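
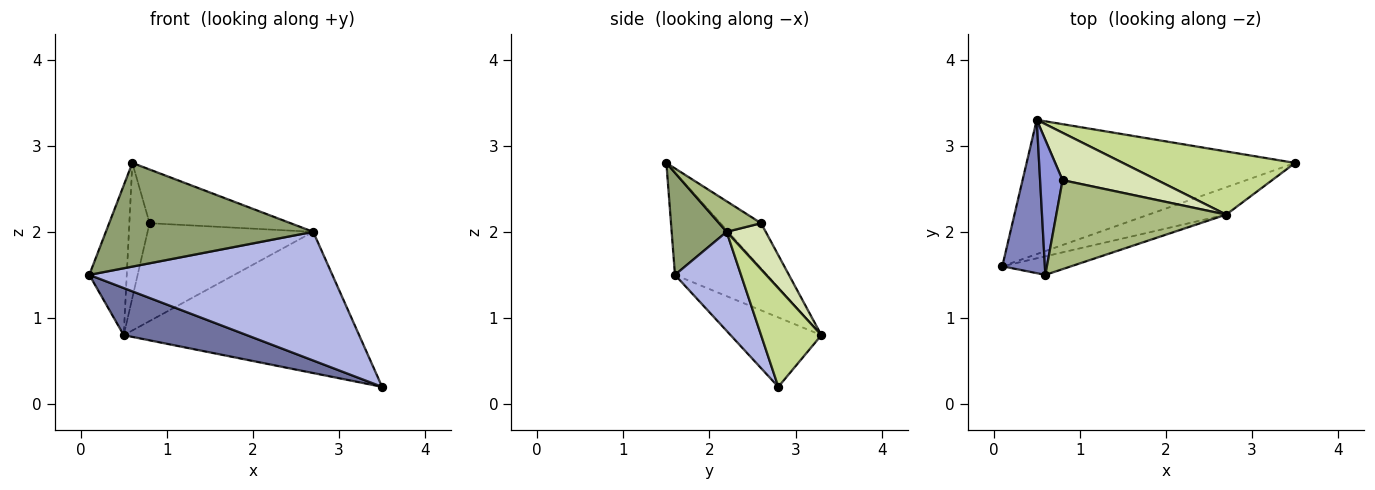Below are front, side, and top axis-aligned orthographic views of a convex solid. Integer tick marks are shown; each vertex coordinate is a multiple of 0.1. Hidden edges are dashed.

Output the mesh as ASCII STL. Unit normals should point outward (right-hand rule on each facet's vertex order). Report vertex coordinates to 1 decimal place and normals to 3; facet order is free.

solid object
 facet normal -0.237 -0.322 -0.917
  outer loop
   vertex 0.5 3.3 0.8
   vertex 3.5 2.8 0.2
   vertex 0.1 1.6 1.5
  endloop
 endfacet
 facet normal -0.864 0.351 0.360
  outer loop
   vertex 0.6 1.5 2.8
   vertex 0.5 3.3 0.8
   vertex 0.1 1.6 1.5
  endloop
 endfacet
 facet normal -0.816 0.408 0.408
  outer loop
   vertex 0.8 2.6 2.1
   vertex 0.5 3.3 0.8
   vertex 0.6 1.5 2.8
  endloop
 endfacet
 facet normal 0.257 -0.945 -0.201
  outer loop
   vertex 2.7 2.2 2.0
   vertex 0.1 1.6 1.5
   vertex 3.5 2.8 0.2
  endloop
 endfacet
 facet normal 0.253 -0.952 -0.170
  outer loop
   vertex 2.7 2.2 2.0
   vertex 0.6 1.5 2.8
   vertex 0.1 1.6 1.5
  endloop
 endfacet
 facet normal 0.152 0.511 0.846
  outer loop
   vertex 2.7 2.2 2.0
   vertex 0.8 2.6 2.1
   vertex 0.6 1.5 2.8
  endloop
 endfacet
 facet normal 0.228 0.889 0.397
  outer loop
   vertex 2.7 2.2 2.0
   vertex 3.5 2.8 0.2
   vertex 0.5 3.3 0.8
  endloop
 endfacet
 facet normal 0.208 0.880 0.426
  outer loop
   vertex 2.7 2.2 2.0
   vertex 0.5 3.3 0.8
   vertex 0.8 2.6 2.1
  endloop
 endfacet
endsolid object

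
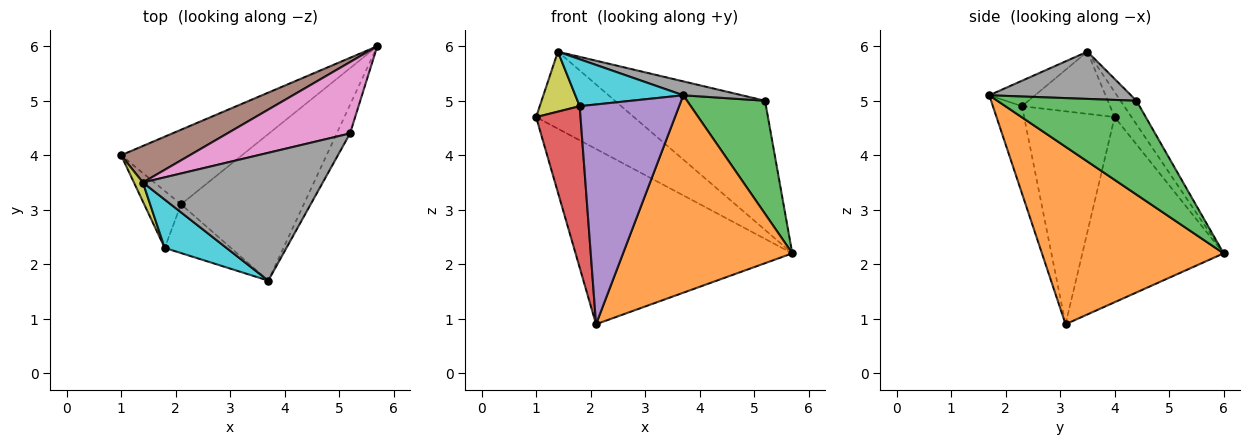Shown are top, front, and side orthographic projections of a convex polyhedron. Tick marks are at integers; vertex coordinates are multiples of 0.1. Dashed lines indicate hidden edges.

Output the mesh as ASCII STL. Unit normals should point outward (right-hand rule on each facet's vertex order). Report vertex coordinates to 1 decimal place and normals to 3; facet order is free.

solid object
 facet normal -0.514 0.789 -0.336
  outer loop
   vertex 2.1 3.1 0.9
   vertex 1.0 4.0 4.7
   vertex 5.7 6.0 2.2
  endloop
 endfacet
 facet normal 0.653 -0.608 -0.451
  outer loop
   vertex 2.1 3.1 0.9
   vertex 5.7 6.0 2.2
   vertex 3.7 1.7 5.1
  endloop
 endfacet
 facet normal 0.866 -0.485 -0.123
  outer loop
   vertex 5.2 4.4 5.0
   vertex 3.7 1.7 5.1
   vertex 5.7 6.0 2.2
  endloop
 endfacet
 facet normal -0.887 -0.435 -0.154
  outer loop
   vertex 1.8 2.3 4.9
   vertex 1.0 4.0 4.7
   vertex 2.1 3.1 0.9
  endloop
 endfacet
 facet normal -0.275 -0.939 -0.208
  outer loop
   vertex 1.8 2.3 4.9
   vertex 2.1 3.1 0.9
   vertex 3.7 1.7 5.1
  endloop
 endfacet
 facet normal -0.155 0.893 0.423
  outer loop
   vertex 1.4 3.5 5.9
   vertex 5.7 6.0 2.2
   vertex 1.0 4.0 4.7
  endloop
 endfacet
 facet normal -0.092 0.872 0.482
  outer loop
   vertex 1.4 3.5 5.9
   vertex 5.2 4.4 5.0
   vertex 5.7 6.0 2.2
  endloop
 endfacet
 facet normal 0.253 -0.105 0.962
  outer loop
   vertex 1.4 3.5 5.9
   vertex 3.7 1.7 5.1
   vertex 5.2 4.4 5.0
  endloop
 endfacet
 facet normal -0.903 -0.410 0.130
  outer loop
   vertex 1.4 3.5 5.9
   vertex 1.0 4.0 4.7
   vertex 1.8 2.3 4.9
  endloop
 endfacet
 facet normal -0.283 -0.668 0.688
  outer loop
   vertex 1.4 3.5 5.9
   vertex 1.8 2.3 4.9
   vertex 3.7 1.7 5.1
  endloop
 endfacet
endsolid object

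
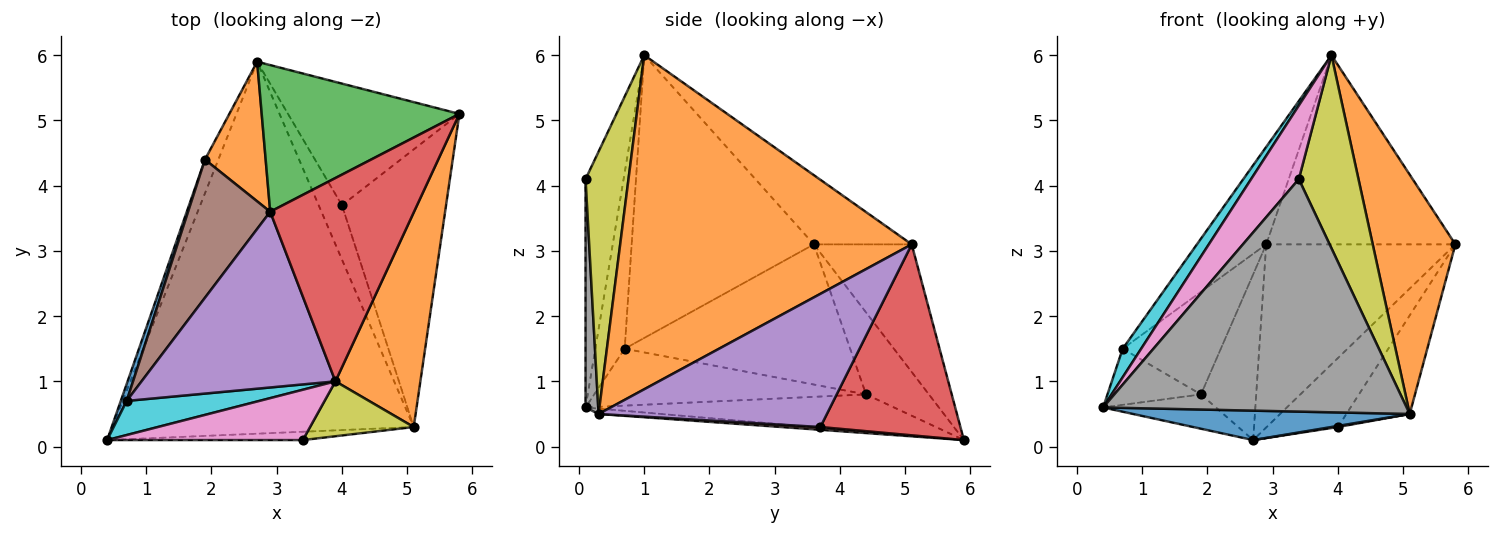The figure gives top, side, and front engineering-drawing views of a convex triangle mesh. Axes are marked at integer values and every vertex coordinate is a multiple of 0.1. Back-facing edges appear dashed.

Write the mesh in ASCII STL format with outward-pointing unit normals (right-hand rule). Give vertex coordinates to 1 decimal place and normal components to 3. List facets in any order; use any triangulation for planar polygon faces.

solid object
 facet normal -0.018 -0.079 -0.997
  outer loop
   vertex 5.1 0.3 0.5
   vertex 0.4 0.1 0.6
   vertex 2.7 5.9 0.1
  endloop
 endfacet
 facet normal 0.935 -0.265 0.238
  outer loop
   vertex 5.1 0.3 0.5
   vertex 5.8 5.1 3.1
   vertex 3.9 1.0 6.0
  endloop
 endfacet
 facet normal -0.890 0.325 -0.320
  outer loop
   vertex 1.9 4.4 0.8
   vertex 2.7 5.9 0.1
   vertex 0.4 0.1 0.6
  endloop
 endfacet
 facet normal 0.696 0.354 -0.625
  outer loop
   vertex 4.0 3.7 0.3
   vertex 2.7 5.9 0.1
   vertex 5.8 5.1 3.1
  endloop
 endfacet
 facet normal 0.770 0.214 -0.602
  outer loop
   vertex 4.0 3.7 0.3
   vertex 5.8 5.1 3.1
   vertex 5.1 0.3 0.5
  endloop
 endfacet
 facet normal 0.119 -0.020 -0.993
  outer loop
   vertex 4.0 3.7 0.3
   vertex 5.1 0.3 0.5
   vertex 2.7 5.9 0.1
  endloop
 endfacet
 facet normal -0.550 -0.690 0.471
  outer loop
   vertex 3.4 0.1 4.1
   vertex 3.9 1.0 6.0
   vertex 0.4 0.1 0.6
  endloop
 endfacet
 facet normal 0.042 -0.998 -0.036
  outer loop
   vertex 3.4 0.1 4.1
   vertex 0.4 0.1 0.6
   vertex 5.1 0.3 0.5
  endloop
 endfacet
 facet normal 0.569 -0.791 0.225
  outer loop
   vertex 3.4 0.1 4.1
   vertex 5.1 0.3 0.5
   vertex 3.9 1.0 6.0
  endloop
 endfacet
 facet normal -0.714 -0.449 0.537
  outer loop
   vertex 0.7 0.7 1.5
   vertex 0.4 0.1 0.6
   vertex 3.9 1.0 6.0
  endloop
 endfacet
 facet normal -0.941 0.324 0.098
  outer loop
   vertex 0.7 0.7 1.5
   vertex 1.9 4.4 0.8
   vertex 0.4 0.1 0.6
  endloop
 endfacet
 facet normal -0.656 0.577 0.486
  outer loop
   vertex 2.9 3.6 3.1
   vertex 2.7 5.9 0.1
   vertex 1.9 4.4 0.8
  endloop
 endfacet
 facet normal -0.374 0.724 0.580
  outer loop
   vertex 2.9 3.6 3.1
   vertex 5.8 5.1 3.1
   vertex 2.7 5.9 0.1
  endloop
 endfacet
 facet normal -0.332 0.642 0.691
  outer loop
   vertex 2.9 3.6 3.1
   vertex 3.9 1.0 6.0
   vertex 5.8 5.1 3.1
  endloop
 endfacet
 facet normal -0.787 0.299 0.540
  outer loop
   vertex 2.9 3.6 3.1
   vertex 0.7 0.7 1.5
   vertex 3.9 1.0 6.0
  endloop
 endfacet
 facet normal -0.808 0.352 0.473
  outer loop
   vertex 2.9 3.6 3.1
   vertex 1.9 4.4 0.8
   vertex 0.7 0.7 1.5
  endloop
 endfacet
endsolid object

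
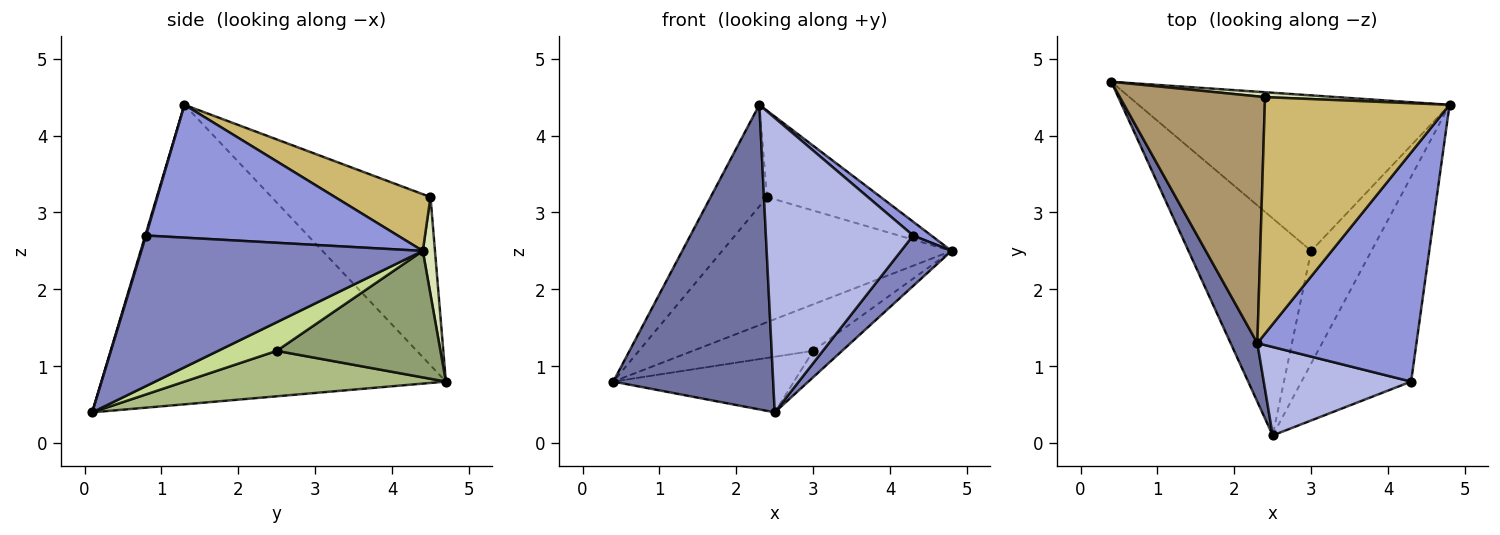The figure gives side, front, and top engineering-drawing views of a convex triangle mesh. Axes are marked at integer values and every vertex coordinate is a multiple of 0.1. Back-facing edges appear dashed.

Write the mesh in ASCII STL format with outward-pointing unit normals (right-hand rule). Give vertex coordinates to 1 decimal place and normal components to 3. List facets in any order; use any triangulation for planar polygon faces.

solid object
 facet normal -0.904 -0.420 0.081
  outer loop
   vertex 2.3 1.3 4.4
   vertex 0.4 4.7 0.8
   vertex 2.5 0.1 0.4
  endloop
 endfacet
 facet normal 0.800 -0.143 -0.582
  outer loop
   vertex 4.3 0.8 2.7
   vertex 2.5 0.1 0.4
   vertex 4.8 4.4 2.5
  endloop
 endfacet
 facet normal 0.640 -0.046 0.767
  outer loop
   vertex 4.3 0.8 2.7
   vertex 4.8 4.4 2.5
   vertex 2.3 1.3 4.4
  endloop
 endfacet
 facet normal 0.005 -0.958 0.288
  outer loop
   vertex 4.3 0.8 2.7
   vertex 2.3 1.3 4.4
   vertex 2.5 0.1 0.4
  endloop
 endfacet
 facet normal 0.363 0.267 -0.893
  outer loop
   vertex 3.0 2.5 1.2
   vertex 0.4 4.7 0.8
   vertex 4.8 4.4 2.5
  endloop
 endfacet
 facet normal 0.338 0.234 -0.912
  outer loop
   vertex 3.0 2.5 1.2
   vertex 2.5 0.1 0.4
   vertex 0.4 4.7 0.8
  endloop
 endfacet
 facet normal 0.420 0.207 -0.884
  outer loop
   vertex 3.0 2.5 1.2
   vertex 4.8 4.4 2.5
   vertex 2.5 0.1 0.4
  endloop
 endfacet
 facet normal 0.053 0.998 0.039
  outer loop
   vertex 2.4 4.5 3.2
   vertex 4.8 4.4 2.5
   vertex 0.4 4.7 0.8
  endloop
 endfacet
 facet normal -0.731 0.259 0.631
  outer loop
   vertex 2.4 4.5 3.2
   vertex 0.4 4.7 0.8
   vertex 2.3 1.3 4.4
  endloop
 endfacet
 facet normal 0.277 0.330 0.903
  outer loop
   vertex 2.4 4.5 3.2
   vertex 2.3 1.3 4.4
   vertex 4.8 4.4 2.5
  endloop
 endfacet
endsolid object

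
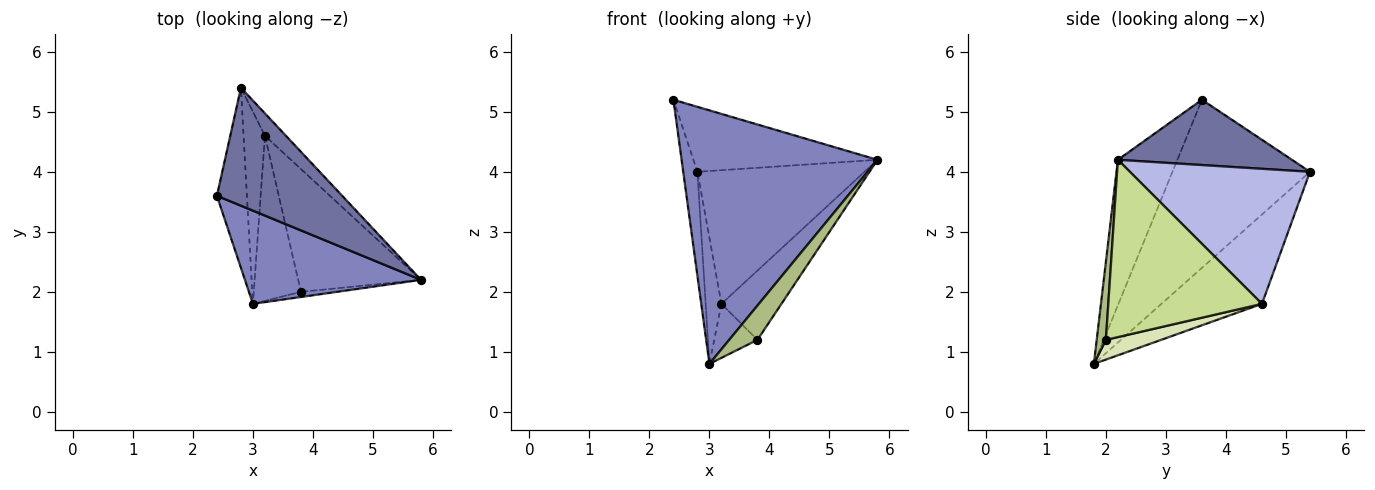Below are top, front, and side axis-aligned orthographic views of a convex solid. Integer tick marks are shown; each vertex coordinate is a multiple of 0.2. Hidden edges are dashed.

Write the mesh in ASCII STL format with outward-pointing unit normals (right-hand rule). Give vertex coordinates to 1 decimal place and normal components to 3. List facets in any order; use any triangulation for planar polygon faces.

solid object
 facet normal 0.415 0.439 0.797
  outer loop
   vertex 2.8 5.4 4.0
   vertex 2.4 3.6 5.2
   vertex 5.8 2.2 4.2
  endloop
 endfacet
 facet normal -0.274 -0.903 0.332
  outer loop
   vertex 3.0 1.8 0.8
   vertex 5.8 2.2 4.2
   vertex 2.4 3.6 5.2
  endloop
 endfacet
 facet normal -0.979 0.101 -0.175
  outer loop
   vertex 3.0 1.8 0.8
   vertex 2.4 3.6 5.2
   vertex 2.8 5.4 4.0
  endloop
 endfacet
 facet normal 0.728 0.676 -0.113
  outer loop
   vertex 3.2 4.6 1.8
   vertex 2.8 5.4 4.0
   vertex 5.8 2.2 4.2
  endloop
 endfacet
 facet normal -0.962 0.151 -0.230
  outer loop
   vertex 3.2 4.6 1.8
   vertex 3.0 1.8 0.8
   vertex 2.8 5.4 4.0
  endloop
 endfacet
 facet normal 0.306 -0.942 -0.141
  outer loop
   vertex 3.8 2.0 1.2
   vertex 5.8 2.2 4.2
   vertex 3.0 1.8 0.8
  endloop
 endfacet
 facet normal 0.783 0.306 -0.542
  outer loop
   vertex 3.8 2.0 1.2
   vertex 3.2 4.6 1.8
   vertex 5.8 2.2 4.2
  endloop
 endfacet
 facet normal 0.369 0.289 -0.883
  outer loop
   vertex 3.8 2.0 1.2
   vertex 3.0 1.8 0.8
   vertex 3.2 4.6 1.8
  endloop
 endfacet
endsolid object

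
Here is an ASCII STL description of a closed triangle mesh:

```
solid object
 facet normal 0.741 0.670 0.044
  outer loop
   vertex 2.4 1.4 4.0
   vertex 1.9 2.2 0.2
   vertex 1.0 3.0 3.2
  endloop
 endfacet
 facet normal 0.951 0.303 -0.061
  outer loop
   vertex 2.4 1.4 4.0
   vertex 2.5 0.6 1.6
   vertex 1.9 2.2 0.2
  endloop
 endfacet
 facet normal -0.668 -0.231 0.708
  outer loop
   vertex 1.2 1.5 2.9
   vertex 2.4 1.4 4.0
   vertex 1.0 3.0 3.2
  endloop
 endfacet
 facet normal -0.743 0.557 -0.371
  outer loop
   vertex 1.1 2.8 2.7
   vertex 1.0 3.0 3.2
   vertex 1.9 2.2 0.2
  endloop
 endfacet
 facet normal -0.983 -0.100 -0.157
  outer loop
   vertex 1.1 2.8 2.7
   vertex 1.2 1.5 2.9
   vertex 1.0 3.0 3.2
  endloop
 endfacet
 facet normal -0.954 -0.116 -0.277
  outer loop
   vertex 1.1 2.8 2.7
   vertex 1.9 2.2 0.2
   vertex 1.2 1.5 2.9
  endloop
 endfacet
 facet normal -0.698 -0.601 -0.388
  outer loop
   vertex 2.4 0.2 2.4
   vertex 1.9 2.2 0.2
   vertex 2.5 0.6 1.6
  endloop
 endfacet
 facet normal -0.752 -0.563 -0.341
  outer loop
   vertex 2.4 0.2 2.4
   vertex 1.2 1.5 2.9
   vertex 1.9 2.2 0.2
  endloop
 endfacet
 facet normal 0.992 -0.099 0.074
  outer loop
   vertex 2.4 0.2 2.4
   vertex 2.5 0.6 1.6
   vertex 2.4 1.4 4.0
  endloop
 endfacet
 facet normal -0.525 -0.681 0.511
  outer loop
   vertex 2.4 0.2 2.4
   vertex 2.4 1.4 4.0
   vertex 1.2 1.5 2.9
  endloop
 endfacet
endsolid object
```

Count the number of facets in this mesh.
10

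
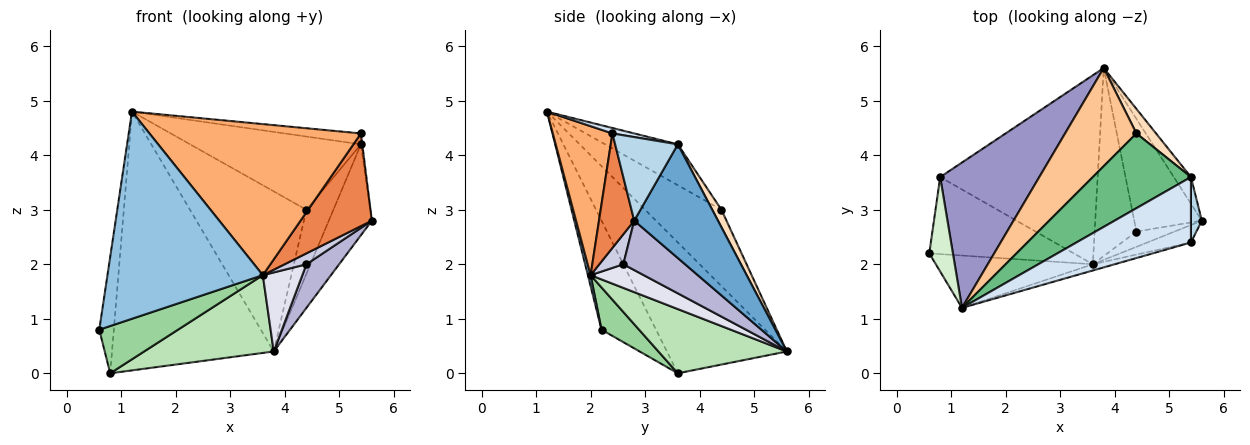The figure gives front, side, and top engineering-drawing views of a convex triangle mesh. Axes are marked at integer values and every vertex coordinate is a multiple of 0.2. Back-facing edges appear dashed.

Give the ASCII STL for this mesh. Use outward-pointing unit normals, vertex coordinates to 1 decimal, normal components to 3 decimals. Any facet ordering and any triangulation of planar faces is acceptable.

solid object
 facet normal 0.882 0.453 -0.133
  outer loop
   vertex 5.4 3.6 4.2
   vertex 5.6 2.8 2.8
   vertex 3.8 5.6 0.4
  endloop
 endfacet
 facet normal 0.017 -0.969 -0.245
  outer loop
   vertex 3.6 2.0 1.8
   vertex 1.2 1.2 4.8
   vertex 0.6 2.2 0.8
  endloop
 endfacet
 facet normal 0.991 0.022 0.129
  outer loop
   vertex 5.4 2.4 4.4
   vertex 5.6 2.8 2.8
   vertex 5.4 3.6 4.2
  endloop
 endfacet
 facet normal 0.047 0.164 0.985
  outer loop
   vertex 5.4 2.4 4.4
   vertex 5.4 3.6 4.2
   vertex 1.2 1.2 4.8
  endloop
 endfacet
 facet normal 0.437 -0.884 -0.166
  outer loop
   vertex 5.4 2.4 4.4
   vertex 3.6 2.0 1.8
   vertex 5.6 2.8 2.8
  endloop
 endfacet
 facet normal 0.271 -0.962 -0.040
  outer loop
   vertex 5.4 2.4 4.4
   vertex 1.2 1.2 4.8
   vertex 3.6 2.0 1.8
  endloop
 endfacet
 facet normal -0.488 0.744 0.456
  outer loop
   vertex 4.4 4.4 3.0
   vertex 3.8 5.6 0.4
   vertex 1.2 1.2 4.8
  endloop
 endfacet
 facet normal 0.303 0.890 0.341
  outer loop
   vertex 4.4 4.4 3.0
   vertex 5.4 3.6 4.2
   vertex 3.8 5.6 0.4
  endloop
 endfacet
 facet normal -0.285 0.671 0.685
  outer loop
   vertex 4.4 4.4 3.0
   vertex 1.2 1.2 4.8
   vertex 5.4 3.6 4.2
  endloop
 endfacet
 facet normal 0.242 -0.507 -0.827
  outer loop
   vertex 0.8 3.6 0.0
   vertex 3.6 2.0 1.8
   vertex 0.6 2.2 0.8
  endloop
 endfacet
 facet normal 0.353 -0.356 -0.865
  outer loop
   vertex 0.8 3.6 0.0
   vertex 3.8 5.6 0.4
   vertex 3.6 2.0 1.8
  endloop
 endfacet
 facet normal -0.946 0.252 0.205
  outer loop
   vertex 0.8 3.6 0.0
   vertex 0.6 2.2 0.8
   vertex 1.2 1.2 4.8
  endloop
 endfacet
 facet normal -0.543 0.732 0.411
  outer loop
   vertex 0.8 3.6 0.0
   vertex 1.2 1.2 4.8
   vertex 3.8 5.6 0.4
  endloop
 endfacet
 facet normal 0.563 -0.298 -0.770
  outer loop
   vertex 4.4 2.6 2.0
   vertex 3.8 5.6 0.4
   vertex 5.6 2.8 2.8
  endloop
 endfacet
 facet normal 0.539 -0.490 -0.686
  outer loop
   vertex 4.4 2.6 2.0
   vertex 5.6 2.8 2.8
   vertex 3.6 2.0 1.8
  endloop
 endfacet
 facet normal 0.462 -0.344 -0.818
  outer loop
   vertex 4.4 2.6 2.0
   vertex 3.6 2.0 1.8
   vertex 3.8 5.6 0.4
  endloop
 endfacet
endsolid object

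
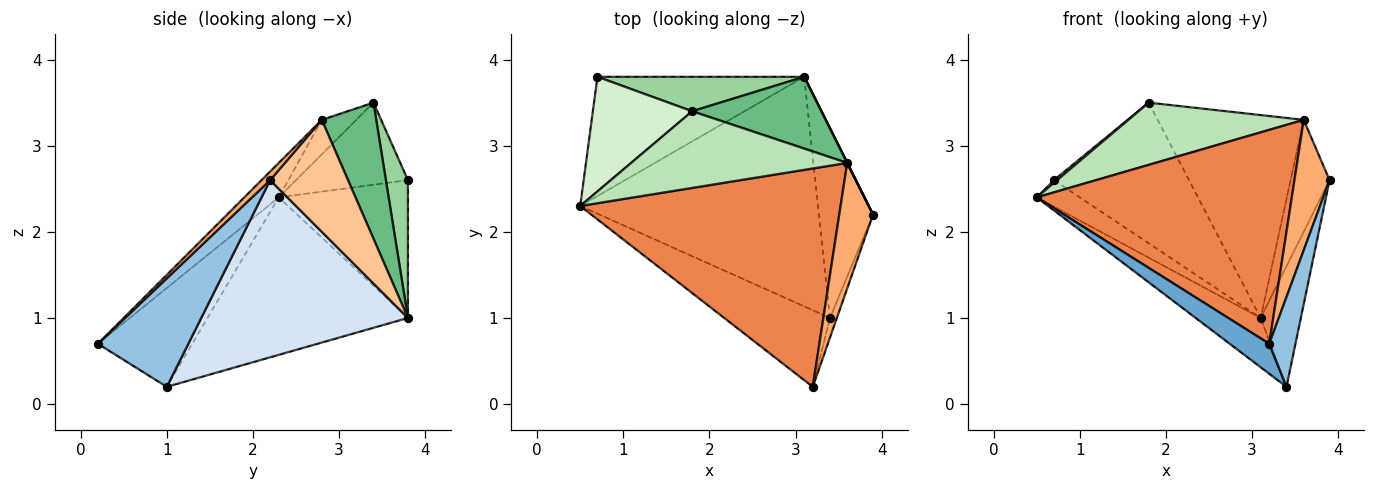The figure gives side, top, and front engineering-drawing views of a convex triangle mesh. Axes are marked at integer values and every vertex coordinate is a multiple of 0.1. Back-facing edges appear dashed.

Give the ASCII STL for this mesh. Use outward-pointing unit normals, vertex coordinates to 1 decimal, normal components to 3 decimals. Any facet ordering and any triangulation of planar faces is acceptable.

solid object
 facet normal -0.656 -0.275 -0.703
  outer loop
   vertex 3.4 1.0 0.2
   vertex 3.2 0.2 0.7
   vertex 0.5 2.3 2.4
  endloop
 endfacet
 facet normal 0.959 -0.278 -0.061
  outer loop
   vertex 3.4 1.0 0.2
   vertex 3.9 2.2 2.6
   vertex 3.2 0.2 0.7
  endloop
 endfacet
 facet normal -0.544 0.176 -0.821
  outer loop
   vertex 3.1 3.8 1.0
   vertex 3.4 1.0 0.2
   vertex 0.5 2.3 2.4
  endloop
 endfacet
 facet normal 0.940 0.183 -0.287
  outer loop
   vertex 3.1 3.8 1.0
   vertex 3.9 2.2 2.6
   vertex 3.4 1.0 0.2
  endloop
 endfacet
 facet normal -0.094 -0.697 0.711
  outer loop
   vertex 3.6 2.8 3.3
   vertex 0.5 2.3 2.4
   vertex 3.2 0.2 0.7
  endloop
 endfacet
 facet normal 0.174 -0.710 0.683
  outer loop
   vertex 3.6 2.8 3.3
   vertex 3.2 0.2 0.7
   vertex 3.9 2.2 2.6
  endloop
 endfacet
 facet normal 0.894 0.447 0.000
  outer loop
   vertex 3.6 2.8 3.3
   vertex 3.9 2.2 2.6
   vertex 3.1 3.8 1.0
  endloop
 endfacet
 facet normal -0.545 0.182 -0.818
  outer loop
   vertex 0.7 3.8 2.6
   vertex 3.1 3.8 1.0
   vertex 0.5 2.3 2.4
  endloop
 endfacet
 facet normal 0.331 0.889 0.315
  outer loop
   vertex 1.8 3.4 3.5
   vertex 3.6 2.8 3.3
   vertex 3.1 3.8 1.0
  endloop
 endfacet
 facet normal 0.157 0.959 0.235
  outer loop
   vertex 1.8 3.4 3.5
   vertex 3.1 3.8 1.0
   vertex 0.7 3.8 2.6
  endloop
 endfacet
 facet normal -0.123 -0.625 0.771
  outer loop
   vertex 1.8 3.4 3.5
   vertex 0.5 2.3 2.4
   vertex 3.6 2.8 3.3
  endloop
 endfacet
 facet normal -0.637 -0.018 0.771
  outer loop
   vertex 1.8 3.4 3.5
   vertex 0.7 3.8 2.6
   vertex 0.5 2.3 2.4
  endloop
 endfacet
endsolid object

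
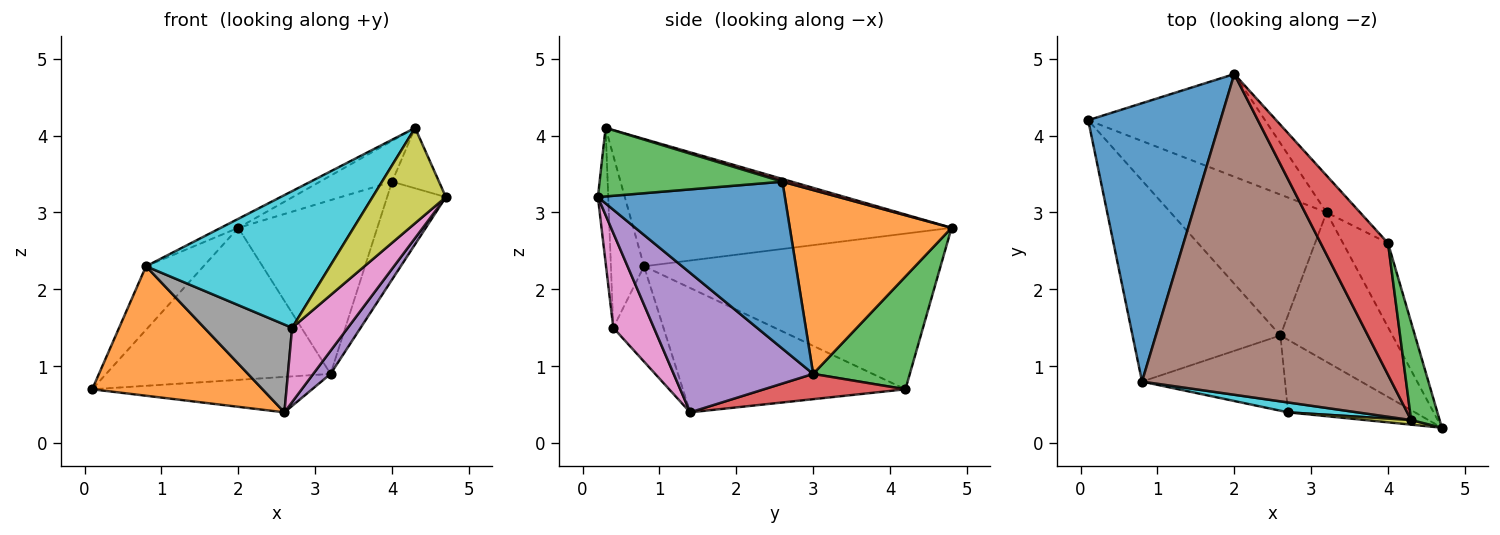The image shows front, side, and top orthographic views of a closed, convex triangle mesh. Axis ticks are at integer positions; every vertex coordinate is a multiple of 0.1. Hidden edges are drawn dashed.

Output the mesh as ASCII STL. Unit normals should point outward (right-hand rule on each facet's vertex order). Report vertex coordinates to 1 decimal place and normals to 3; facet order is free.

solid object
 facet normal -0.754 0.146 0.640
  outer loop
   vertex 0.8 0.8 2.3
   vertex 2.0 4.8 2.8
   vertex 0.1 4.2 0.7
  endloop
 endfacet
 facet normal -0.577 -0.442 -0.687
  outer loop
   vertex 0.8 0.8 2.3
   vertex 0.1 4.2 0.7
   vertex 2.6 1.4 0.4
  endloop
 endfacet
 facet normal 0.336 0.780 -0.527
  outer loop
   vertex 3.2 3.0 0.9
   vertex 0.1 4.2 0.7
   vertex 2.0 4.8 2.8
  endloop
 endfacet
 facet normal 0.155 0.241 -0.958
  outer loop
   vertex 3.2 3.0 0.9
   vertex 2.6 1.4 0.4
   vertex 0.1 4.2 0.7
  endloop
 endfacet
 facet normal 0.776 -0.096 -0.623
  outer loop
   vertex 3.2 3.0 0.9
   vertex 4.7 0.2 3.2
   vertex 2.6 1.4 0.4
  endloop
 endfacet
 facet normal -0.454 0.025 0.890
  outer loop
   vertex 4.3 0.3 4.1
   vertex 2.0 4.8 2.8
   vertex 0.8 0.8 2.3
  endloop
 endfacet
 facet normal 0.463 -0.635 -0.619
  outer loop
   vertex 2.7 0.4 1.5
   vertex 2.6 1.4 0.4
   vertex 4.7 0.2 3.2
  endloop
 endfacet
 facet normal -0.398 -0.697 -0.597
  outer loop
   vertex 2.7 0.4 1.5
   vertex 0.8 0.8 2.3
   vertex 2.6 1.4 0.4
  endloop
 endfacet
 facet normal -0.140 -0.989 0.048
  outer loop
   vertex 2.7 0.4 1.5
   vertex 4.7 0.2 3.2
   vertex 4.3 0.3 4.1
  endloop
 endfacet
 facet normal -0.177 -0.982 0.071
  outer loop
   vertex 2.7 0.4 1.5
   vertex 4.3 0.3 4.1
   vertex 0.8 0.8 2.3
  endloop
 endfacet
 facet normal 0.924 0.290 -0.249
  outer loop
   vertex 4.0 2.6 3.4
   vertex 4.7 0.2 3.2
   vertex 3.2 3.0 0.9
  endloop
 endfacet
 facet normal 0.751 0.646 -0.137
  outer loop
   vertex 4.0 2.6 3.4
   vertex 3.2 3.0 0.9
   vertex 2.0 4.8 2.8
  endloop
 endfacet
 facet normal 0.898 0.231 0.374
  outer loop
   vertex 4.0 2.6 3.4
   vertex 4.3 0.3 4.1
   vertex 4.7 0.2 3.2
  endloop
 endfacet
 facet normal 0.039 0.296 0.955
  outer loop
   vertex 4.0 2.6 3.4
   vertex 2.0 4.8 2.8
   vertex 4.3 0.3 4.1
  endloop
 endfacet
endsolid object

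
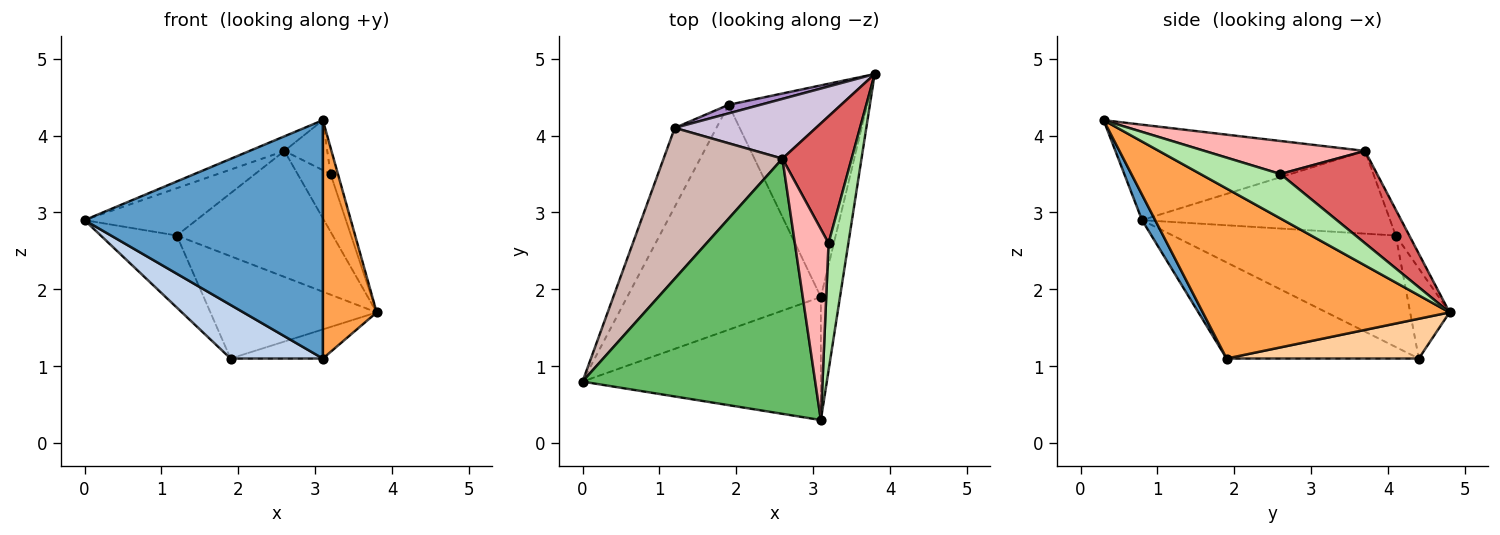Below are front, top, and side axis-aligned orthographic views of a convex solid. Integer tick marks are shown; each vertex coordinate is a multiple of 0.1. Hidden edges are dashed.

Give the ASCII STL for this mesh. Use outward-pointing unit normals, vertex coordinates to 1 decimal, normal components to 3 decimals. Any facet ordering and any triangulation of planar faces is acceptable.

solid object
 facet normal 0.049 -0.888 -0.458
  outer loop
   vertex 3.1 1.9 1.1
   vertex 3.1 0.3 4.2
   vertex 0.0 0.8 2.9
  endloop
 endfacet
 facet normal -0.435 -0.209 -0.876
  outer loop
   vertex 3.1 1.9 1.1
   vertex 0.0 0.8 2.9
   vertex 1.9 4.4 1.1
  endloop
 endfacet
 facet normal 0.971 -0.212 -0.109
  outer loop
   vertex 3.1 1.9 1.1
   vertex 3.8 4.8 1.7
   vertex 3.1 0.3 4.2
  endloop
 endfacet
 facet normal 0.273 0.131 -0.953
  outer loop
   vertex 3.1 1.9 1.1
   vertex 1.9 4.4 1.1
   vertex 3.8 4.8 1.7
  endloop
 endfacet
 facet normal -0.379 0.053 0.924
  outer loop
   vertex 2.6 3.7 3.8
   vertex 0.0 0.8 2.9
   vertex 3.1 0.3 4.2
  endloop
 endfacet
 facet normal 0.910 0.084 0.406
  outer loop
   vertex 3.2 2.6 3.5
   vertex 3.1 0.3 4.2
   vertex 3.8 4.8 1.7
  endloop
 endfacet
 facet normal 0.772 0.263 0.579
  outer loop
   vertex 3.2 2.6 3.5
   vertex 3.8 4.8 1.7
   vertex 2.6 3.7 3.8
  endloop
 endfacet
 facet normal 0.688 0.184 0.702
  outer loop
   vertex 3.2 2.6 3.5
   vertex 2.6 3.7 3.8
   vertex 3.1 0.3 4.2
  endloop
 endfacet
 facet normal -0.230 0.970 0.081
  outer loop
   vertex 1.2 4.1 2.7
   vertex 3.8 4.8 1.7
   vertex 1.9 4.4 1.1
  endloop
 endfacet
 facet normal -0.078 0.901 0.427
  outer loop
   vertex 1.2 4.1 2.7
   vertex 2.6 3.7 3.8
   vertex 3.8 4.8 1.7
  endloop
 endfacet
 facet normal -0.892 0.304 -0.333
  outer loop
   vertex 1.2 4.1 2.7
   vertex 1.9 4.4 1.1
   vertex 0.0 0.8 2.9
  endloop
 endfacet
 facet normal -0.553 0.249 0.795
  outer loop
   vertex 1.2 4.1 2.7
   vertex 0.0 0.8 2.9
   vertex 2.6 3.7 3.8
  endloop
 endfacet
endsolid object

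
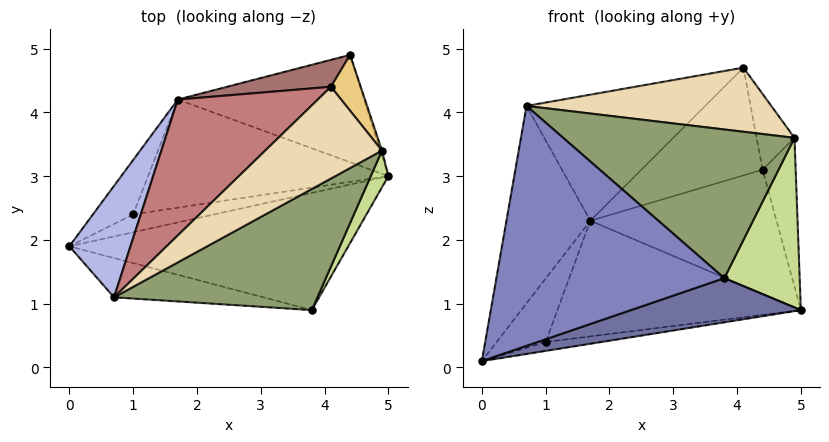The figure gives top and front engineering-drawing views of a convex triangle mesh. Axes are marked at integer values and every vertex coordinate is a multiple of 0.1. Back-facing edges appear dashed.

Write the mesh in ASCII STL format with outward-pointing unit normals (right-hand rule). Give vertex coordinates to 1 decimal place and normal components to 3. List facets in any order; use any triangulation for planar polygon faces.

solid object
 facet normal 0.222 -0.344 -0.912
  outer loop
   vertex 3.8 0.9 1.4
   vertex 0.0 1.9 0.1
   vertex 5.0 3.0 0.9
  endloop
 endfacet
 facet normal -0.200 -0.967 -0.158
  outer loop
   vertex 0.7 1.1 4.1
   vertex 0.0 1.9 0.1
   vertex 3.8 0.9 1.4
  endloop
 endfacet
 facet normal -0.002 0.757 -0.654
  outer loop
   vertex 1.7 4.2 2.3
   vertex 4.4 4.9 3.1
   vertex 5.0 3.0 0.9
  endloop
 endfacet
 facet normal -0.876 0.420 0.237
  outer loop
   vertex 1.7 4.2 2.3
   vertex 0.0 1.9 0.1
   vertex 0.7 1.1 4.1
  endloop
 endfacet
 facet normal 0.447 -0.694 0.565
  outer loop
   vertex 4.9 3.4 3.6
   vertex 0.7 1.1 4.1
   vertex 3.8 0.9 1.4
  endloop
 endfacet
 facet normal 0.950 0.313 -0.011
  outer loop
   vertex 4.9 3.4 3.6
   vertex 5.0 3.0 0.9
   vertex 4.4 4.9 3.1
  endloop
 endfacet
 facet normal 0.874 -0.475 0.103
  outer loop
   vertex 4.9 3.4 3.6
   vertex 3.8 0.9 1.4
   vertex 5.0 3.0 0.9
  endloop
 endfacet
 facet normal 0.045 0.447 -0.894
  outer loop
   vertex 1.0 2.4 0.4
   vertex 5.0 3.0 0.9
   vertex 0.0 1.9 0.1
  endloop
 endfacet
 facet normal -0.181 0.746 -0.640
  outer loop
   vertex 1.0 2.4 0.4
   vertex 0.0 1.9 0.1
   vertex 1.7 4.2 2.3
  endloop
 endfacet
 facet normal -0.024 0.730 -0.683
  outer loop
   vertex 1.0 2.4 0.4
   vertex 1.7 4.2 2.3
   vertex 5.0 3.0 0.9
  endloop
 endfacet
 facet normal 0.877 0.387 0.285
  outer loop
   vertex 4.1 4.4 4.7
   vertex 4.9 3.4 3.6
   vertex 4.4 4.9 3.1
  endloop
 endfacet
 facet normal 0.380 -0.530 0.758
  outer loop
   vertex 4.1 4.4 4.7
   vertex 0.7 1.1 4.1
   vertex 4.9 3.4 3.6
  endloop
 endfacet
 facet normal -0.308 0.923 0.231
  outer loop
   vertex 4.1 4.4 4.7
   vertex 4.4 4.9 3.1
   vertex 1.7 4.2 2.3
  endloop
 endfacet
 facet normal -0.620 0.534 0.575
  outer loop
   vertex 4.1 4.4 4.7
   vertex 1.7 4.2 2.3
   vertex 0.7 1.1 4.1
  endloop
 endfacet
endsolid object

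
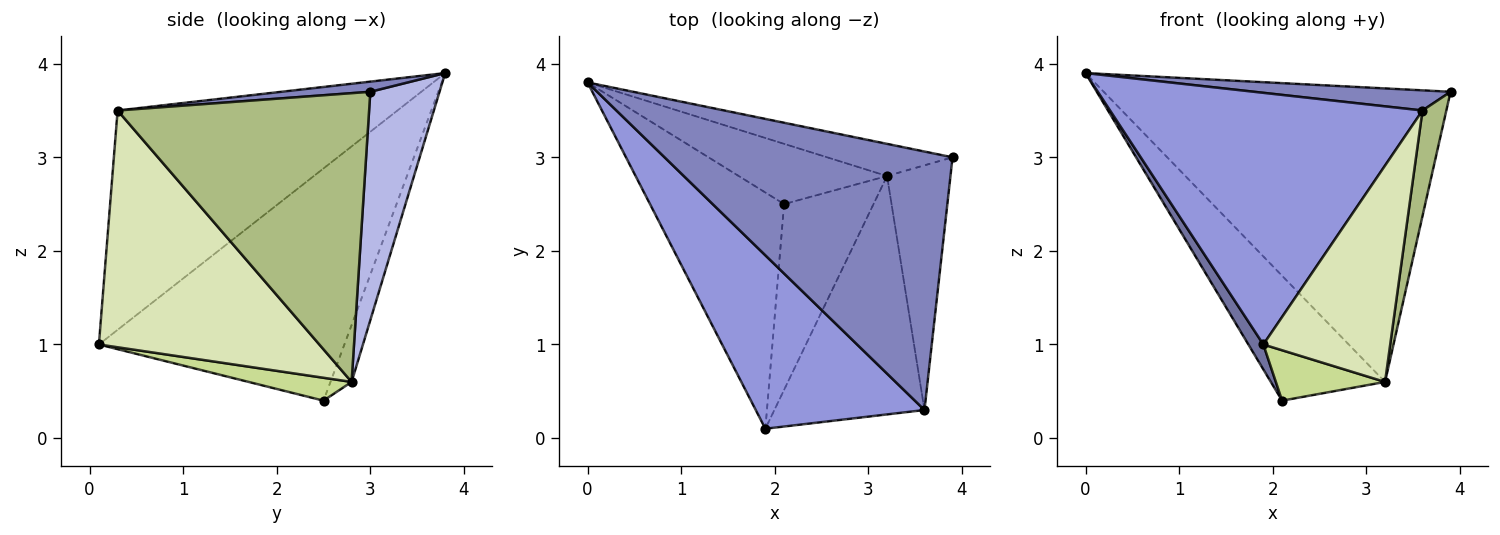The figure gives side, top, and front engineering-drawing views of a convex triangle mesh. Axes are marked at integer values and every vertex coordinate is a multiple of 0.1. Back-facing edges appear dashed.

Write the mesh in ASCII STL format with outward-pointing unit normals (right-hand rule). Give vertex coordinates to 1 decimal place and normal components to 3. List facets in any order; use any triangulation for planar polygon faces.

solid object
 facet normal -0.865 -0.053 -0.499
  outer loop
   vertex 2.1 2.5 0.4
   vertex 1.9 0.1 1.0
   vertex 0.0 3.8 3.9
  endloop
 endfacet
 facet normal 0.035 -0.078 0.996
  outer loop
   vertex 3.6 0.3 3.5
   vertex 3.9 3.0 3.7
   vertex 0.0 3.8 3.9
  endloop
 endfacet
 facet normal -0.594 -0.663 0.457
  outer loop
   vertex 3.6 0.3 3.5
   vertex 0.0 3.8 3.9
   vertex 1.9 0.1 1.0
  endloop
 endfacet
 facet normal 0.195 0.975 -0.107
  outer loop
   vertex 3.2 2.8 0.6
   vertex 0.0 3.8 3.9
   vertex 3.9 3.0 3.7
  endloop
 endfacet
 facet normal -0.164 0.888 -0.429
  outer loop
   vertex 3.2 2.8 0.6
   vertex 2.1 2.5 0.4
   vertex 0.0 3.8 3.9
  endloop
 endfacet
 facet normal 0.973 -0.092 -0.214
  outer loop
   vertex 3.2 2.8 0.6
   vertex 3.9 3.0 3.7
   vertex 3.6 0.3 3.5
  endloop
 endfacet
 facet normal 0.240 -0.254 -0.937
  outer loop
   vertex 3.2 2.8 0.6
   vertex 1.9 0.1 1.0
   vertex 2.1 2.5 0.4
  endloop
 endfacet
 facet normal 0.760 -0.437 -0.482
  outer loop
   vertex 3.2 2.8 0.6
   vertex 3.6 0.3 3.5
   vertex 1.9 0.1 1.0
  endloop
 endfacet
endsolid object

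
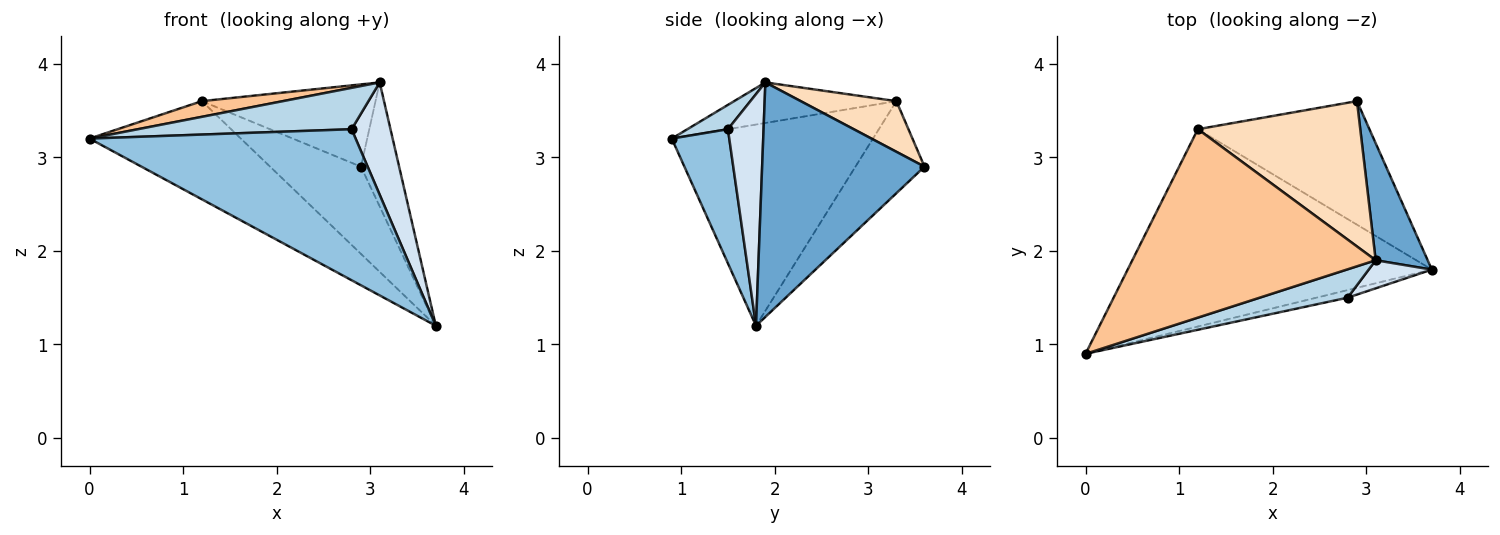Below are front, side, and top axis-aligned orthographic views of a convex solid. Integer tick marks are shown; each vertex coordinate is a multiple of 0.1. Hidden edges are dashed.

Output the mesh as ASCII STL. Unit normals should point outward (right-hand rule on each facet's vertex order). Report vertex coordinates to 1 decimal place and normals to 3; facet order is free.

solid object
 facet normal 0.952 0.224 0.211
  outer loop
   vertex 3.1 1.9 3.8
   vertex 3.7 1.8 1.2
   vertex 2.9 3.6 2.9
  endloop
 endfacet
 facet normal 0.211 -0.976 -0.049
  outer loop
   vertex 2.8 1.5 3.3
   vertex 0.0 0.9 3.2
   vertex 3.7 1.8 1.2
  endloop
 endfacet
 facet normal 0.155 -0.815 0.559
  outer loop
   vertex 2.8 1.5 3.3
   vertex 3.1 1.9 3.8
   vertex 0.0 0.9 3.2
  endloop
 endfacet
 facet normal 0.665 -0.725 0.181
  outer loop
   vertex 2.8 1.5 3.3
   vertex 3.7 1.8 1.2
   vertex 3.1 1.9 3.8
  endloop
 endfacet
 facet normal -0.510 0.383 -0.770
  outer loop
   vertex 1.2 3.3 3.6
   vertex 3.7 1.8 1.2
   vertex 0.0 0.9 3.2
  endloop
 endfacet
 facet normal -0.401 0.528 -0.748
  outer loop
   vertex 1.2 3.3 3.6
   vertex 2.9 3.6 2.9
   vertex 3.7 1.8 1.2
  endloop
 endfacet
 facet normal -0.164 -0.082 0.983
  outer loop
   vertex 1.2 3.3 3.6
   vertex 0.0 0.9 3.2
   vertex 3.1 1.9 3.8
  endloop
 endfacet
 facet normal 0.262 0.475 0.840
  outer loop
   vertex 1.2 3.3 3.6
   vertex 3.1 1.9 3.8
   vertex 2.9 3.6 2.9
  endloop
 endfacet
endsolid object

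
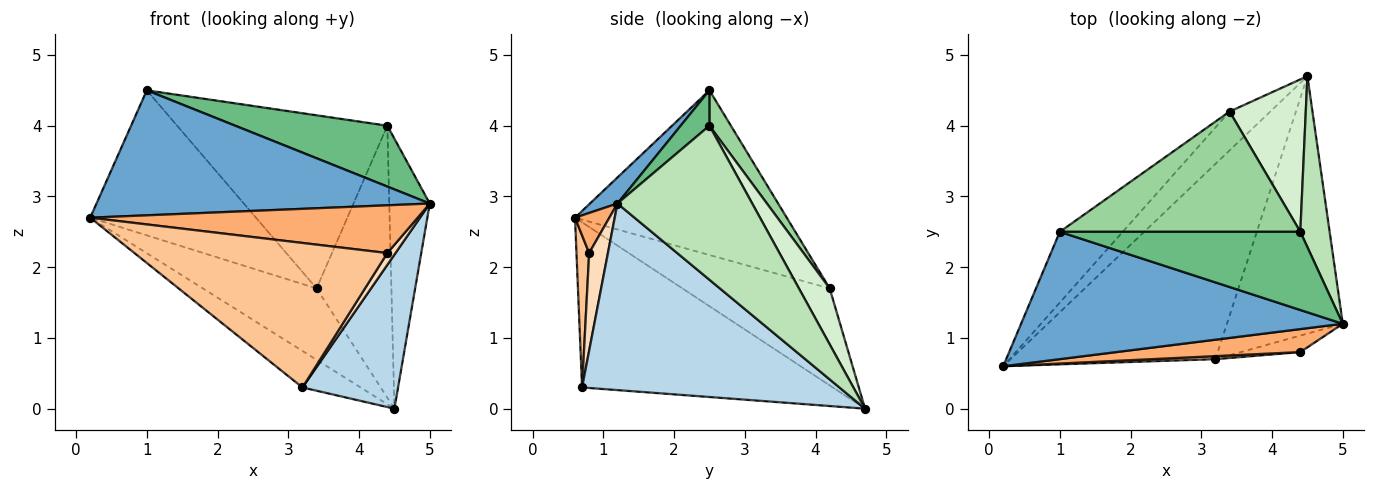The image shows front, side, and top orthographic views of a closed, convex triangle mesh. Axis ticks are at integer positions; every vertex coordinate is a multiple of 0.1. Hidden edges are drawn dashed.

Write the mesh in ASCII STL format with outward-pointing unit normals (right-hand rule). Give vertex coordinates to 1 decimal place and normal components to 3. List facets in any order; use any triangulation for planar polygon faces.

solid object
 facet normal 0.058 -0.699 0.712
  outer loop
   vertex 1.0 2.5 4.5
   vertex 0.2 0.6 2.7
   vertex 5.0 1.2 2.9
  endloop
 endfacet
 facet normal -0.621 0.144 -0.770
  outer loop
   vertex 3.2 0.7 0.3
   vertex 0.2 0.6 2.7
   vertex 4.5 4.7 0.0
  endloop
 endfacet
 facet normal 0.810 -0.301 -0.503
  outer loop
   vertex 3.2 0.7 0.3
   vertex 4.5 4.7 0.0
   vertex 5.0 1.2 2.9
  endloop
 endfacet
 facet normal -0.751 0.580 -0.315
  outer loop
   vertex 3.4 4.2 1.7
   vertex 4.5 4.7 0.0
   vertex 0.2 0.6 2.7
  endloop
 endfacet
 facet normal -0.754 0.590 -0.288
  outer loop
   vertex 3.4 4.2 1.7
   vertex 0.2 0.6 2.7
   vertex 1.0 2.5 4.5
  endloop
 endfacet
 facet normal 0.094 -0.897 0.432
  outer loop
   vertex 4.4 0.8 2.2
   vertex 5.0 1.2 2.9
   vertex 0.2 0.6 2.7
  endloop
 endfacet
 facet normal 0.050 -0.999 0.021
  outer loop
   vertex 4.4 0.8 2.2
   vertex 0.2 0.6 2.7
   vertex 3.2 0.7 0.3
  endloop
 endfacet
 facet normal 0.801 -0.348 -0.487
  outer loop
   vertex 4.4 0.8 2.2
   vertex 3.2 0.7 0.3
   vertex 5.0 1.2 2.9
  endloop
 endfacet
 facet normal 0.115 -0.610 0.784
  outer loop
   vertex 4.4 2.5 4.0
   vertex 1.0 2.5 4.5
   vertex 5.0 1.2 2.9
  endloop
 endfacet
 facet normal 0.084 0.818 0.569
  outer loop
   vertex 4.4 2.5 4.0
   vertex 3.4 4.2 1.7
   vertex 1.0 2.5 4.5
  endloop
 endfacet
 facet normal 0.942 0.283 0.179
  outer loop
   vertex 4.4 2.5 4.0
   vertex 5.0 1.2 2.9
   vertex 4.5 4.7 0.0
  endloop
 endfacet
 facet normal 0.338 0.821 0.460
  outer loop
   vertex 4.4 2.5 4.0
   vertex 4.5 4.7 0.0
   vertex 3.4 4.2 1.7
  endloop
 endfacet
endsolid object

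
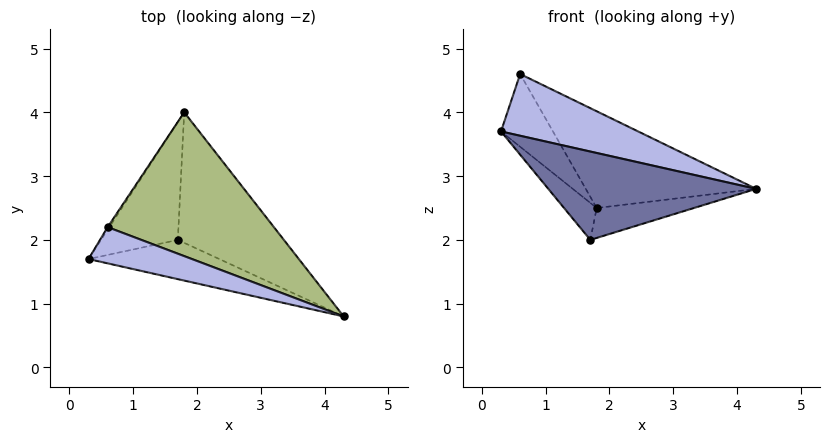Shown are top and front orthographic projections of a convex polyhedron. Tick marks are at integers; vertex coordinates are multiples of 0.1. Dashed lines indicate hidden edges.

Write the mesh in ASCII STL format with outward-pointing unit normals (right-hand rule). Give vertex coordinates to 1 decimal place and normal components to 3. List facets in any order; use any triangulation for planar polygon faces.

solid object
 facet normal -0.285 -0.876 -0.389
  outer loop
   vertex 1.7 2.0 2.0
   vertex 4.3 0.8 2.8
   vertex 0.3 1.7 3.7
  endloop
 endfacet
 facet normal -0.774 0.190 -0.604
  outer loop
   vertex 1.7 2.0 2.0
   vertex 0.3 1.7 3.7
   vertex 1.8 4.0 2.5
  endloop
 endfacet
 facet normal 0.374 0.207 -0.904
  outer loop
   vertex 1.7 2.0 2.0
   vertex 1.8 4.0 2.5
   vertex 4.3 0.8 2.8
  endloop
 endfacet
 facet normal -0.080 -0.860 0.504
  outer loop
   vertex 0.6 2.2 4.6
   vertex 0.3 1.7 3.7
   vertex 4.3 0.8 2.8
  endloop
 endfacet
 facet normal -0.842 0.539 -0.019
  outer loop
   vertex 0.6 2.2 4.6
   vertex 1.8 4.0 2.5
   vertex 0.3 1.7 3.7
  endloop
 endfacet
 facet normal 0.524 0.475 0.707
  outer loop
   vertex 0.6 2.2 4.6
   vertex 4.3 0.8 2.8
   vertex 1.8 4.0 2.5
  endloop
 endfacet
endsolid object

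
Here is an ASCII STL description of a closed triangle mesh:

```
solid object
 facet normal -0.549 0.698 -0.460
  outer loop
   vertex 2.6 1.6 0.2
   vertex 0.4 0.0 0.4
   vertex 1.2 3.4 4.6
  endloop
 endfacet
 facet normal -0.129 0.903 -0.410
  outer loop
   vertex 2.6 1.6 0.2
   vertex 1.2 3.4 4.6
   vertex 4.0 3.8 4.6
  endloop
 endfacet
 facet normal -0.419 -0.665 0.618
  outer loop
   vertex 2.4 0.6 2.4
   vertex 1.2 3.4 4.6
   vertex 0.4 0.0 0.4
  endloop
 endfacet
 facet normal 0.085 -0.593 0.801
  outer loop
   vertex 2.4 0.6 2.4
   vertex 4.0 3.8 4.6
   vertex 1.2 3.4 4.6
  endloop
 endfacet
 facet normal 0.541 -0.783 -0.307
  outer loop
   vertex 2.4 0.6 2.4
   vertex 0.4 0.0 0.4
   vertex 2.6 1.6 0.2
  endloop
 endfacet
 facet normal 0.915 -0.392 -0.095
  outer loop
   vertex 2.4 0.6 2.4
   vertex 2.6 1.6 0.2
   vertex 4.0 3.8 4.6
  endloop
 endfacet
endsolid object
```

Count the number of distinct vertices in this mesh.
5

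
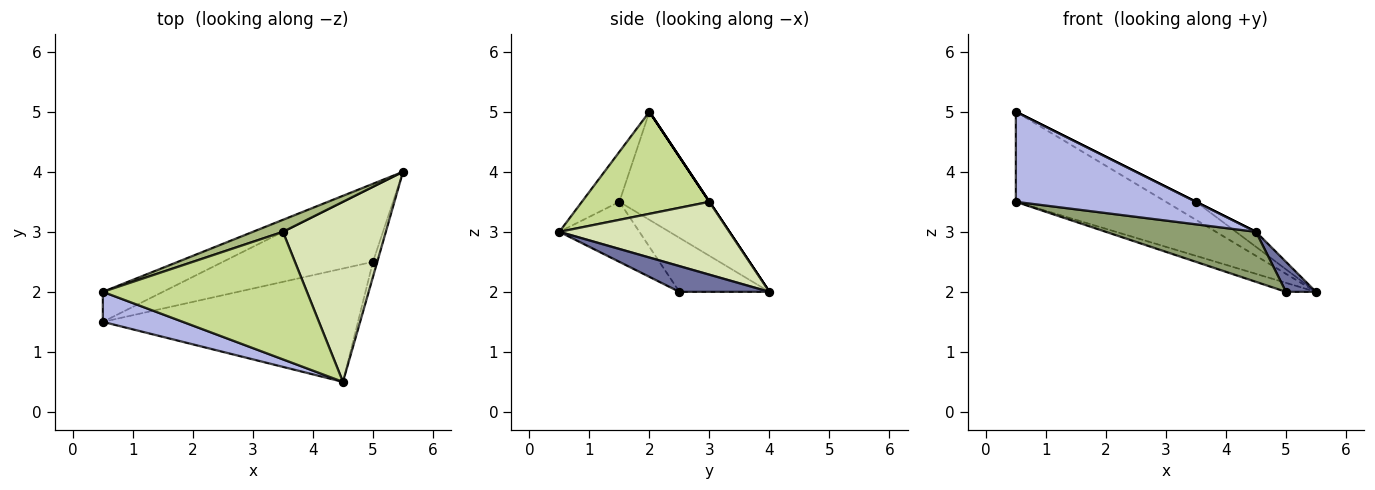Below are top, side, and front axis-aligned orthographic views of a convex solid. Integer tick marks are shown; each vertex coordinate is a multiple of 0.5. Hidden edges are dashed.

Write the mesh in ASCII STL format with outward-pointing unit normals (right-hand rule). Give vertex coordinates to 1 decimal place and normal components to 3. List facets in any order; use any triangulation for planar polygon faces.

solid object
 facet normal 0.937 -0.312 -0.156
  outer loop
   vertex 5.0 2.5 2.0
   vertex 5.5 4.0 2.0
   vertex 4.5 0.5 3.0
  endloop
 endfacet
 facet normal -0.495 0.824 -0.275
  outer loop
   vertex 0.5 1.5 3.5
   vertex 0.5 2.0 5.0
   vertex 5.5 4.0 2.0
  endloop
 endfacet
 facet normal -0.337 0.112 -0.935
  outer loop
   vertex 0.5 1.5 3.5
   vertex 5.5 4.0 2.0
   vertex 5.0 2.5 2.0
  endloop
 endfacet
 facet normal -0.194 -0.931 0.310
  outer loop
   vertex 0.5 1.5 3.5
   vertex 4.5 0.5 3.0
   vertex 0.5 2.0 5.0
  endloop
 endfacet
 facet normal -0.210 -0.395 -0.894
  outer loop
   vertex 0.5 1.5 3.5
   vertex 5.0 2.5 2.0
   vertex 4.5 0.5 3.0
  endloop
 endfacet
 facet normal 0.000 0.832 0.555
  outer loop
   vertex 3.5 3.0 3.5
   vertex 5.5 4.0 2.0
   vertex 0.5 2.0 5.0
  endloop
 endfacet
 facet normal 0.447 0.000 0.894
  outer loop
   vertex 3.5 3.0 3.5
   vertex 0.5 2.0 5.0
   vertex 4.5 0.5 3.0
  endloop
 endfacet
 facet normal 0.577 0.068 0.814
  outer loop
   vertex 3.5 3.0 3.5
   vertex 4.5 0.5 3.0
   vertex 5.5 4.0 2.0
  endloop
 endfacet
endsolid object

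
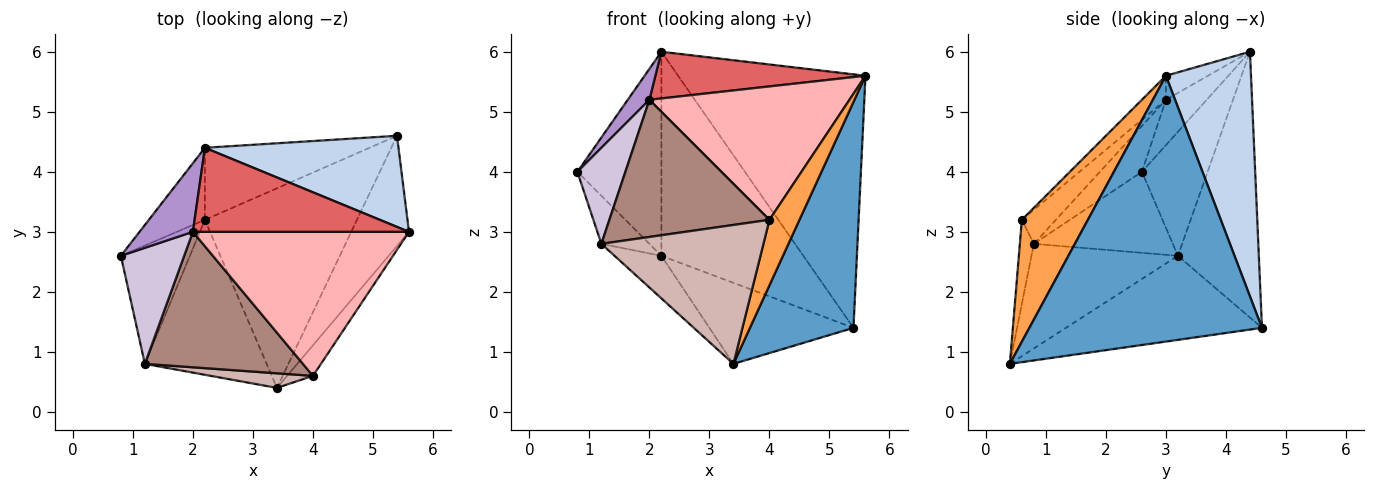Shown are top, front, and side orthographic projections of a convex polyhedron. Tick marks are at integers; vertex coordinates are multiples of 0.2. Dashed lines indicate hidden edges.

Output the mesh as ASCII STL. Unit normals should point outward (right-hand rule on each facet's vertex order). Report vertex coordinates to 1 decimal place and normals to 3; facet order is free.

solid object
 facet normal 0.896 -0.399 -0.195
  outer loop
   vertex 5.4 4.6 1.4
   vertex 5.6 3.0 5.6
   vertex 3.4 0.4 0.8
  endloop
 endfacet
 facet normal 0.393 0.865 0.311
  outer loop
   vertex 2.2 4.4 6.0
   vertex 5.6 3.0 5.6
   vertex 5.4 4.6 1.4
  endloop
 endfacet
 facet normal 0.894 -0.406 -0.190
  outer loop
   vertex 4.0 0.6 3.2
   vertex 3.4 0.4 0.8
   vertex 5.6 3.0 5.6
  endloop
 endfacet
 facet normal -0.456 0.335 -0.825
  outer loop
   vertex 2.2 3.2 2.6
   vertex 5.4 4.6 1.4
   vertex 3.4 0.4 0.8
  endloop
 endfacet
 facet normal -0.593 0.759 -0.268
  outer loop
   vertex 2.2 3.2 2.6
   vertex 0.8 2.6 4.0
   vertex 2.2 4.4 6.0
  endloop
 endfacet
 facet normal -0.473 0.831 -0.293
  outer loop
   vertex 2.2 3.2 2.6
   vertex 2.2 4.4 6.0
   vertex 5.4 4.6 1.4
  endloop
 endfacet
 facet normal -0.097 -0.483 0.870
  outer loop
   vertex 2.0 3.0 5.2
   vertex 5.6 3.0 5.6
   vertex 2.2 4.4 6.0
  endloop
 endfacet
 facet normal -0.081 -0.677 0.731
  outer loop
   vertex 2.0 3.0 5.2
   vertex 4.0 0.6 3.2
   vertex 5.6 3.0 5.6
  endloop
 endfacet
 facet normal -0.613 -0.324 0.721
  outer loop
   vertex 2.0 3.0 5.2
   vertex 2.2 4.4 6.0
   vertex 0.8 2.6 4.0
  endloop
 endfacet
 facet normal -0.487 -0.557 0.673
  outer loop
   vertex 1.2 0.8 2.8
   vertex 2.0 3.0 5.2
   vertex 0.8 2.6 4.0
  endloop
 endfacet
 facet normal -0.150 -0.704 0.695
  outer loop
   vertex 1.2 0.8 2.8
   vertex 4.0 0.6 3.2
   vertex 2.0 3.0 5.2
  endloop
 endfacet
 facet normal -0.086 -0.991 0.104
  outer loop
   vertex 1.2 0.8 2.8
   vertex 3.4 0.4 0.8
   vertex 4.0 0.6 3.2
  endloop
 endfacet
 facet normal -0.736 0.254 -0.627
  outer loop
   vertex 1.2 0.8 2.8
   vertex 0.8 2.6 4.0
   vertex 2.2 3.2 2.6
  endloop
 endfacet
 facet normal -0.638 0.204 -0.743
  outer loop
   vertex 1.2 0.8 2.8
   vertex 2.2 3.2 2.6
   vertex 3.4 0.4 0.8
  endloop
 endfacet
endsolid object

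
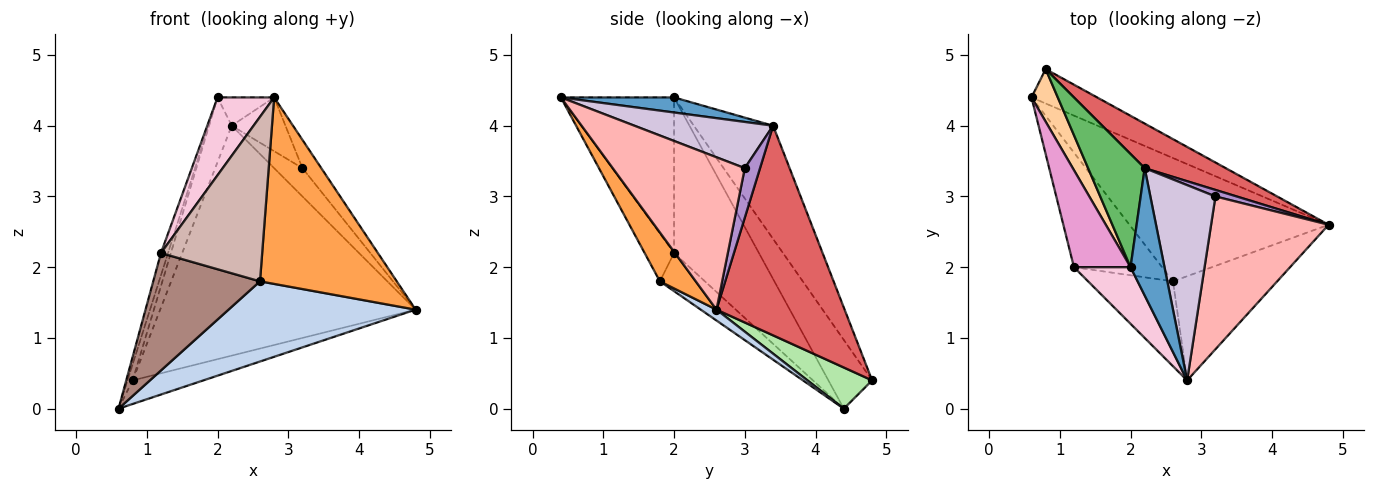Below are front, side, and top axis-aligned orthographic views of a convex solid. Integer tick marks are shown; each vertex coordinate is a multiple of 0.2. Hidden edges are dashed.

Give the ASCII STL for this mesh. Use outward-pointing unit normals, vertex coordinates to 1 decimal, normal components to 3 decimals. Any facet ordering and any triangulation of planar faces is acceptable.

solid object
 facet normal 0.398 0.199 0.896
  outer loop
   vertex 2.2 3.4 4.0
   vertex 2.0 2.0 4.4
   vertex 2.8 0.4 4.4
  endloop
 endfacet
 facet normal 0.046 -0.545 -0.837
  outer loop
   vertex 2.6 1.8 1.8
   vertex 0.6 4.4 0.0
   vertex 4.8 2.6 1.4
  endloop
 endfacet
 facet normal 0.223 -0.851 -0.475
  outer loop
   vertex 2.6 1.8 1.8
   vertex 4.8 2.6 1.4
   vertex 2.8 0.4 4.4
  endloop
 endfacet
 facet normal -0.928 0.109 0.355
  outer loop
   vertex 0.8 4.8 0.4
   vertex 0.6 4.4 0.0
   vertex 2.0 2.0 4.4
  endloop
 endfacet
 facet normal -0.867 0.248 0.433
  outer loop
   vertex 0.8 4.8 0.4
   vertex 2.0 2.0 4.4
   vertex 2.2 3.4 4.0
  endloop
 endfacet
 facet normal 0.459 0.503 -0.732
  outer loop
   vertex 0.8 4.8 0.4
   vertex 4.8 2.6 1.4
   vertex 0.6 4.4 0.0
  endloop
 endfacet
 facet normal 0.442 0.881 0.171
  outer loop
   vertex 0.8 4.8 0.4
   vertex 2.2 3.4 4.0
   vertex 4.8 2.6 1.4
  endloop
 endfacet
 facet normal 0.787 0.112 0.607
  outer loop
   vertex 3.2 3.0 3.4
   vertex 2.8 0.4 4.4
   vertex 4.8 2.6 1.4
  endloop
 endfacet
 facet normal 0.465 0.863 0.199
  outer loop
   vertex 3.2 3.0 3.4
   vertex 4.8 2.6 1.4
   vertex 2.2 3.4 4.0
  endloop
 endfacet
 facet normal 0.565 0.219 0.796
  outer loop
   vertex 3.2 3.0 3.4
   vertex 2.2 3.4 4.0
   vertex 2.8 0.4 4.4
  endloop
 endfacet
 facet normal -0.289 -0.685 -0.669
  outer loop
   vertex 1.2 2.0 2.2
   vertex 0.6 4.4 0.0
   vertex 2.6 1.8 1.8
  endloop
 endfacet
 facet normal -0.250 -0.860 -0.444
  outer loop
   vertex 1.2 2.0 2.2
   vertex 2.6 1.8 1.8
   vertex 2.8 0.4 4.4
  endloop
 endfacet
 facet normal -0.937 0.078 0.341
  outer loop
   vertex 1.2 2.0 2.2
   vertex 2.0 2.0 4.4
   vertex 0.6 4.4 0.0
  endloop
 endfacet
 facet normal -0.851 -0.425 0.309
  outer loop
   vertex 1.2 2.0 2.2
   vertex 2.8 0.4 4.4
   vertex 2.0 2.0 4.4
  endloop
 endfacet
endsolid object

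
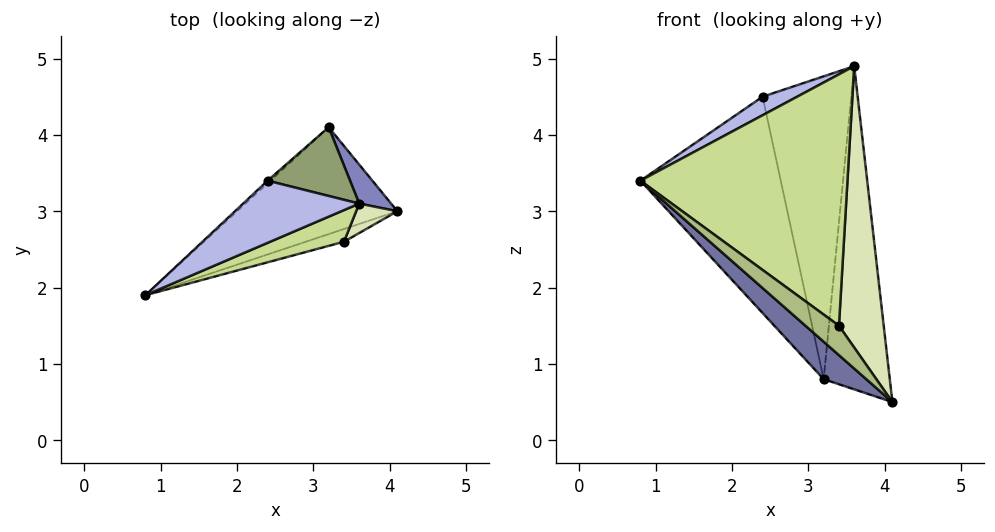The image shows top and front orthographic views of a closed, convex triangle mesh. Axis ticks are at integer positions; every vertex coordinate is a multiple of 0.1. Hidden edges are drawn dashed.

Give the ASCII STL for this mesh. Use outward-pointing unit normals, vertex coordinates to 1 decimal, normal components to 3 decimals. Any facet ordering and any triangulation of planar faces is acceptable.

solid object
 facet normal -0.584 -0.269 -0.766
  outer loop
   vertex 3.2 4.1 0.8
   vertex 4.1 3.0 0.5
   vertex 0.8 1.9 3.4
  endloop
 endfacet
 facet normal 0.782 0.619 0.075
  outer loop
   vertex 3.6 3.1 4.9
   vertex 4.1 3.0 0.5
   vertex 3.2 4.1 0.8
  endloop
 endfacet
 facet normal -0.681 0.732 -0.009
  outer loop
   vertex 2.4 3.4 4.5
   vertex 3.2 4.1 0.8
   vertex 0.8 1.9 3.4
  endloop
 endfacet
 facet normal -0.364 -0.266 0.893
  outer loop
   vertex 2.4 3.4 4.5
   vertex 0.8 1.9 3.4
   vertex 3.6 3.1 4.9
  endloop
 endfacet
 facet normal 0.168 0.961 0.218
  outer loop
   vertex 2.4 3.4 4.5
   vertex 3.6 3.1 4.9
   vertex 3.2 4.1 0.8
  endloop
 endfacet
 facet normal -0.043 -0.917 -0.397
  outer loop
   vertex 3.4 2.6 1.5
   vertex 0.8 1.9 3.4
   vertex 4.1 3.0 0.5
  endloop
 endfacet
 facet normal 0.337 -0.934 0.118
  outer loop
   vertex 3.4 2.6 1.5
   vertex 3.6 3.1 4.9
   vertex 0.8 1.9 3.4
  endloop
 endfacet
 facet normal 0.583 -0.808 0.085
  outer loop
   vertex 3.4 2.6 1.5
   vertex 4.1 3.0 0.5
   vertex 3.6 3.1 4.9
  endloop
 endfacet
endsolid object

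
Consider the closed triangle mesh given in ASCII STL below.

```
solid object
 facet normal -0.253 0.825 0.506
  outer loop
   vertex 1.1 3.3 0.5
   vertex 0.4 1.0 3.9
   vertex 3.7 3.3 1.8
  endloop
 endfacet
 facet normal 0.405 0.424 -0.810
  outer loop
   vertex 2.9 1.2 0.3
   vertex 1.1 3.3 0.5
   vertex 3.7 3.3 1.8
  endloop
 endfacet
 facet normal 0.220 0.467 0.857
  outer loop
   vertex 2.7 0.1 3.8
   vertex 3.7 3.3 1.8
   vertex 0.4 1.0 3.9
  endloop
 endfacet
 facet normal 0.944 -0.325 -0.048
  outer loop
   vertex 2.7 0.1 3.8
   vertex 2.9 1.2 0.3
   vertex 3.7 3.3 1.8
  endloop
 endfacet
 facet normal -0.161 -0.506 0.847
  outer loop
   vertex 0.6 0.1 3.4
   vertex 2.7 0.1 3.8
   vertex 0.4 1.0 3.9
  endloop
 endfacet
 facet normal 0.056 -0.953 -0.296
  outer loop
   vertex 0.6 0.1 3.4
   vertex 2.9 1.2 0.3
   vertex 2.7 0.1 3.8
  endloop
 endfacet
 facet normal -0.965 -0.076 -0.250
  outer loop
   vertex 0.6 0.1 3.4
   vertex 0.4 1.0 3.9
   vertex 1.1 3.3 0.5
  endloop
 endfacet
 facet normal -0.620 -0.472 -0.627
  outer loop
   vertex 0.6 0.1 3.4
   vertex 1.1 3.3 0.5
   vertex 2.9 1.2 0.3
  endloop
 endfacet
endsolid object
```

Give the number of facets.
8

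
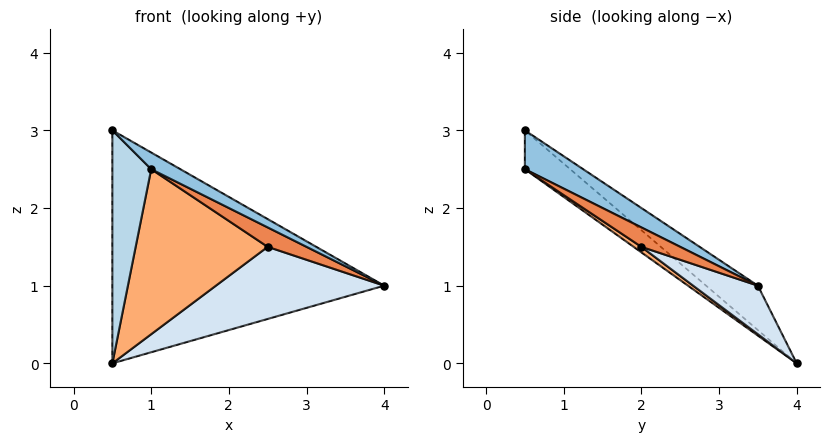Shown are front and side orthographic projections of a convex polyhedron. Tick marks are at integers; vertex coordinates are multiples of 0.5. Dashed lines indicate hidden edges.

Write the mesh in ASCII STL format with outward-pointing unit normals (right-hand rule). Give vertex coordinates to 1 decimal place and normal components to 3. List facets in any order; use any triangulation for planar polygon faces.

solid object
 facet normal -0.123 0.646 0.753
  outer loop
   vertex 0.5 4.0 0.0
   vertex 0.5 0.5 3.0
   vertex 4.0 3.5 1.0
  endloop
 endfacet
 facet normal 0.667 -0.333 0.667
  outer loop
   vertex 1.0 0.5 2.5
   vertex 4.0 3.5 1.0
   vertex 0.5 0.5 3.0
  endloop
 endfacet
 facet normal -0.605 -0.518 -0.605
  outer loop
   vertex 1.0 0.5 2.5
   vertex 0.5 0.5 3.0
   vertex 0.5 4.0 0.0
  endloop
 endfacet
 facet normal 0.180 -0.468 -0.865
  outer loop
   vertex 2.5 2.0 1.5
   vertex 0.5 4.0 0.0
   vertex 4.0 3.5 1.0
  endloop
 endfacet
 facet normal 0.707 -0.707 0.000
  outer loop
   vertex 2.5 2.0 1.5
   vertex 4.0 3.5 1.0
   vertex 1.0 0.5 2.5
  endloop
 endfacet
 facet normal 0.034 -0.578 -0.816
  outer loop
   vertex 2.5 2.0 1.5
   vertex 1.0 0.5 2.5
   vertex 0.5 4.0 0.0
  endloop
 endfacet
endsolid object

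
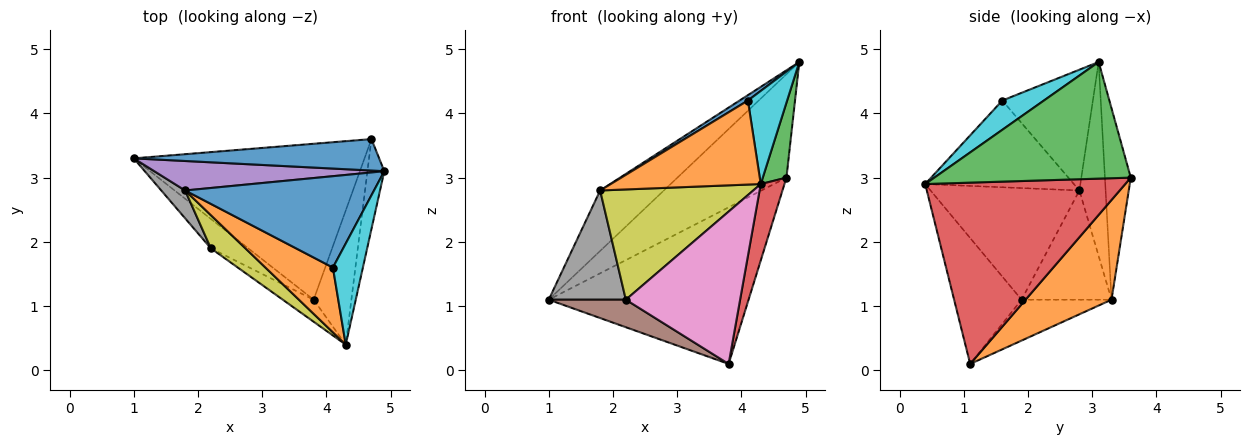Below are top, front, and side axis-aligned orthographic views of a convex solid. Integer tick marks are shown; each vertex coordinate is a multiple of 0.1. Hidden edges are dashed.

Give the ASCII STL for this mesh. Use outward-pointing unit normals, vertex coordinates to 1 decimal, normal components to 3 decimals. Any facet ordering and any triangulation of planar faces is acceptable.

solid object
 facet normal -0.221 0.933 0.284
  outer loop
   vertex 4.7 3.6 3.0
   vertex 1.0 3.3 1.1
   vertex 4.9 3.1 4.8
  endloop
 endfacet
 facet normal 0.292 0.678 -0.675
  outer loop
   vertex 4.7 3.6 3.0
   vertex 3.8 1.1 0.1
   vertex 1.0 3.3 1.1
  endloop
 endfacet
 facet normal 0.983 -0.118 -0.142
  outer loop
   vertex 4.7 3.6 3.0
   vertex 4.9 3.1 4.8
   vertex 4.3 0.4 2.9
  endloop
 endfacet
 facet normal 0.972 -0.115 -0.202
  outer loop
   vertex 4.7 3.6 3.0
   vertex 4.3 0.4 2.9
   vertex 3.8 1.1 0.1
  endloop
 endfacet
 facet normal -0.347 0.843 0.411
  outer loop
   vertex 1.8 2.8 2.8
   vertex 4.9 3.1 4.8
   vertex 1.0 3.3 1.1
  endloop
 endfacet
 facet normal -0.624 -0.535 -0.570
  outer loop
   vertex 2.2 1.9 1.1
   vertex 1.0 3.3 1.1
   vertex 3.8 1.1 0.1
  endloop
 endfacet
 facet normal -0.504 -0.855 -0.124
  outer loop
   vertex 2.2 1.9 1.1
   vertex 3.8 1.1 0.1
   vertex 4.3 0.4 2.9
  endloop
 endfacet
 facet normal -0.749 -0.642 0.164
  outer loop
   vertex 2.2 1.9 1.1
   vertex 1.8 2.8 2.8
   vertex 1.0 3.3 1.1
  endloop
 endfacet
 facet normal -0.681 -0.701 0.211
  outer loop
   vertex 2.2 1.9 1.1
   vertex 4.3 0.4 2.9
   vertex 1.8 2.8 2.8
  endloop
 endfacet
 facet normal 0.583 -0.550 0.598
  outer loop
   vertex 4.1 1.6 4.2
   vertex 4.3 0.4 2.9
   vertex 4.9 3.1 4.8
  endloop
 endfacet
 facet normal -0.538 -0.050 0.841
  outer loop
   vertex 4.1 1.6 4.2
   vertex 4.9 3.1 4.8
   vertex 1.8 2.8 2.8
  endloop
 endfacet
 facet normal -0.617 -0.623 0.480
  outer loop
   vertex 4.1 1.6 4.2
   vertex 1.8 2.8 2.8
   vertex 4.3 0.4 2.9
  endloop
 endfacet
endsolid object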